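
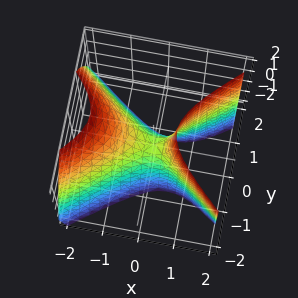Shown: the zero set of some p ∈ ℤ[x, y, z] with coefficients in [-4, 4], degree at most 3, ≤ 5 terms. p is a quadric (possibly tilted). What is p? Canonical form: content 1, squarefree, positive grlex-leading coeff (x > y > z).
2*x^2 + x*z - 3*y^2 - z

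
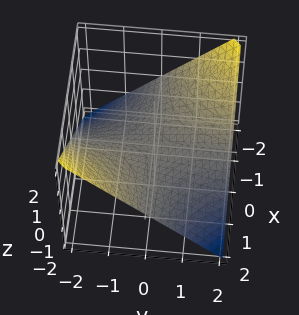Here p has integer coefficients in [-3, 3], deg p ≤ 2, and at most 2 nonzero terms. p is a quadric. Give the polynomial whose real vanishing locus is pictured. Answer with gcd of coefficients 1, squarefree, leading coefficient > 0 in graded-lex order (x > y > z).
First, degree: a hyperbolic paraboloid; a quadric, so deg p = 2.
Then, from the visible intercepts: the visible x-axis segment lies entirely on the surface; it crosses the z-axis at the gridline z = 0; every point of the y-axis in the box is on the surface.
Finally, the integer polynomial consistent with all of this is the stated p.

x*y + 2*z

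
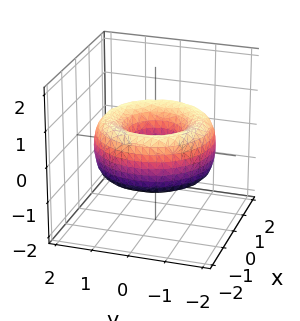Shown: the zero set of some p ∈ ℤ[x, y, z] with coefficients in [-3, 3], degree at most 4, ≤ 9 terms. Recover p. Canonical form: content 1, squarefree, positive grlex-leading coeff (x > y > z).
First, the degree is 4 — no degree-3 surface has this shape.
Next, symmetries: the surface is invariant under rotation about z: p = q(x² + y², z).
Then, checking where it meets the axes: the surface avoids every integer z-axis point in the box; a circular section at z = 0 has radius between 0 and 1.
Finally, solving for integer coefficients yields p as stated.

x^4 + 2*x^2*y^2 + y^4 - 3*x^2 - 3*y^2 + 2*z^2 + 1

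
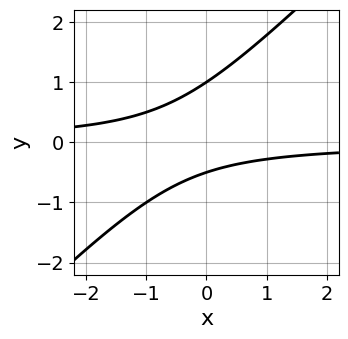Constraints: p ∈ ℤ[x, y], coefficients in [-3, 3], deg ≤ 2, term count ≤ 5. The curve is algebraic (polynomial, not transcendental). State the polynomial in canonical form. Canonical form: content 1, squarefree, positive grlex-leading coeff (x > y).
1. deg p = 2. No degree-1 curve has this shape.
2. Observable constraints: the curve avoids every integer x-axis point in the box; it crosses the y-axis at the gridline y = 1.
3. Together with the visible shape, these determine p as stated.

2*x*y - 2*y^2 + y + 1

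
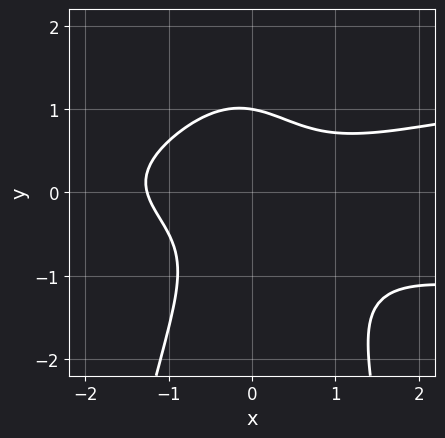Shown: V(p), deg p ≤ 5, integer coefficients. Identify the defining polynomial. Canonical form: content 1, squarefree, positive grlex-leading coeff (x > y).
(a) The degree is 4 — the shape is more complex than any degree-3 curve.
(b) From the visible intercepts: it meets the y-axis at y = 1 (among the integer gridlines).
(c) Matching integer coefficients to the picture gives p.

3*x^2*y^2 - x^3 + 2*y^3 + x*y - 2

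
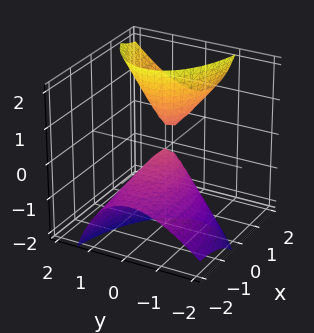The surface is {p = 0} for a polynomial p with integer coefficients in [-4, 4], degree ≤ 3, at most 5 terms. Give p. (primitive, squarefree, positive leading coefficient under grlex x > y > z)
The picture has 2 separate pieces.
The degree is 2 — no degree-1 surface has this shape.
Reading off the gridlines: it meets the y-axis at y = 0 (among the integer gridlines); one x-axis crossing is at x = 0; it crosses the z-axis at the gridline z = 0.
Together with the visible shape, these determine p as stated.

x^2 - 3*x*z + 3*y^2 - 2*y*z + z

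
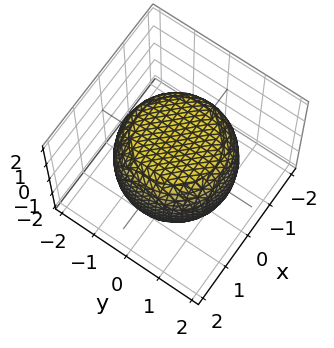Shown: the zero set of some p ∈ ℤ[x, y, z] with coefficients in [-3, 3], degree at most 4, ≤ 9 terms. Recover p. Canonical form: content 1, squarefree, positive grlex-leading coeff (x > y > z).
First, deg p = 4.
Next, symmetry: the z-axis is an axis of rotation, so x and y enter only as x² + y².
Then, from the visible intercepts: a circular section at z = 0 has radius between 1 and 2.
Finally, the integer polynomial consistent with all of this is the stated p.

x^4 + 2*x^2*y^2 + y^4 - x^2 - y^2 + 2*z^2 - 3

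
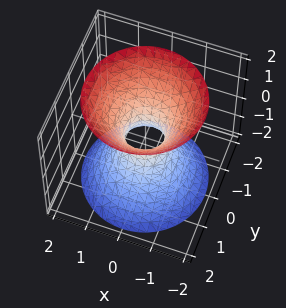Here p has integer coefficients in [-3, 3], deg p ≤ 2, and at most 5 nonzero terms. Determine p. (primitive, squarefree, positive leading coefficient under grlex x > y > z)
3*x^2 + 3*y^2 - 2*z^2 - 1

The degree is 2 — one connected sheet with a waist; a quadric.
Symmetries: the z ↦ −z reflection is a symmetry, so z appears only in even powers; the z-axis is an axis of rotation, so x and y enter only as x² + y².
Reading off the gridlines: no z-intercept at any integer in the box; a circular section at z = 1 has radius exactly 1.
Fitting integer coefficients to these (and the overall shape) gives p.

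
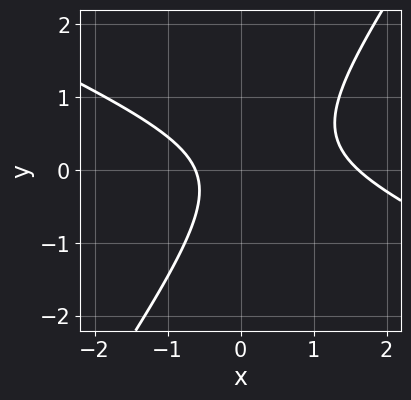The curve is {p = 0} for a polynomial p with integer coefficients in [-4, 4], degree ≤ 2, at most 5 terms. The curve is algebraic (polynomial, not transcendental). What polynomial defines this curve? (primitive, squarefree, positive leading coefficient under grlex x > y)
2*x^2 + 3*x*y - 3*y^2 - 2*x - 2

First, deg p = 2. The shape is more complex than any degree-1 curve.
Then, against the integer gridlines: no y-intercept at any integer in the box.
Finally, these observations pin down the coefficients.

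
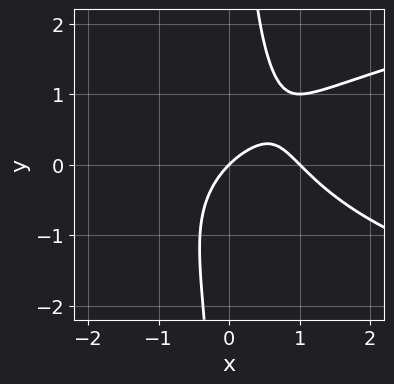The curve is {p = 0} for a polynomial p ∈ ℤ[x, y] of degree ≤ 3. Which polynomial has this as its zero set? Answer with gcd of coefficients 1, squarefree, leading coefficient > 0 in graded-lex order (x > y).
(a) The degree is 3 — a generic line meets the curve in up to 3 points.
(b) From the visible intercepts: among the integer gridlines, it crosses the x-axis at x ∈ {0, 1}; it meets the y-axis at y = 0 (among the integer gridlines).
(c) Assembling these constraints gives the stated polynomial.

x*y^2 - x^2 + x - y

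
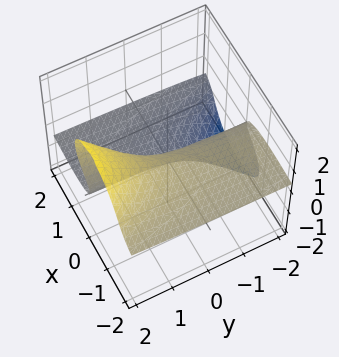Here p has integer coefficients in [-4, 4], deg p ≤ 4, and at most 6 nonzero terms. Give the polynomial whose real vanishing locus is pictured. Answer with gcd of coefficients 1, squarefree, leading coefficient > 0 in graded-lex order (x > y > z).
First, deg p = 3. A generic line meets the surface in up to 3 points.
Then, against the integer gridlines: it meets the x-axis at x = 0 (among the integer gridlines); every point of the y-axis in the box is on the surface; one z-axis crossing is at z = 0.
Finally, the integer polynomial consistent with all of this is the stated p.

x^2*z - y*z^2 + z^3 + x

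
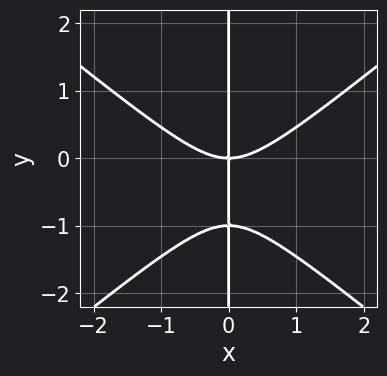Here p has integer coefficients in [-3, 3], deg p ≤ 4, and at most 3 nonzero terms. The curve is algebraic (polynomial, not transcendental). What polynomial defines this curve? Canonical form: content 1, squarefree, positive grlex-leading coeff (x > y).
2*x^3 - 3*x*y^2 - 3*x*y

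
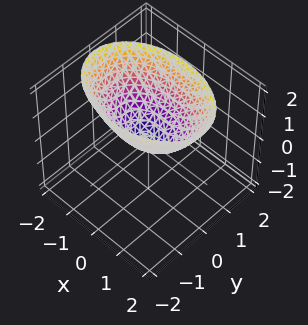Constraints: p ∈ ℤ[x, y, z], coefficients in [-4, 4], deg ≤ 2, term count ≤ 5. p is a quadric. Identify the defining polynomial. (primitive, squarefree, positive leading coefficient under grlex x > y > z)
First, the degree is 2 — a paraboloid; a quadric.
Next, symmetries: mirror symmetry x ↦ −x ⇒ only even powers of x; mirror symmetry y ↦ −y ⇒ only even powers of y.
Next, reading off the gridlines: it meets the x-axis at x = 0 (among the integer gridlines); one y-axis crossing is at y = 0.
Finally, putting this together gives p.

x^2 + 2*y^2 - 2*z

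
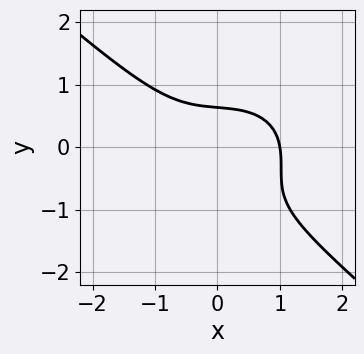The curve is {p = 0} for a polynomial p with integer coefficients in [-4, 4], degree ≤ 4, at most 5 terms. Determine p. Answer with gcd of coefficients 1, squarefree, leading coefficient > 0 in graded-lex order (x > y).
(a) deg p = 3. A generic line meets the curve in up to 3 points.
(b) Against the integer gridlines: it meets the x-axis at x = 1 (among the integer gridlines).
(c) Assembling these constraints gives the stated polynomial.

2*x^3 + 3*y^3 + x*y + 3*y^2 - 2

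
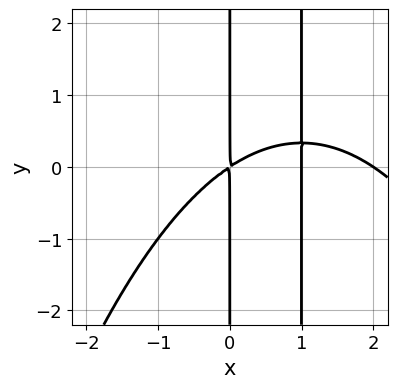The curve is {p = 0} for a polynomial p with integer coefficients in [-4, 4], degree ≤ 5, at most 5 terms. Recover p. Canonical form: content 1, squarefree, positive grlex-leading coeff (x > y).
x^4 - 3*x^3 + 3*x^2*y + 2*x^2 - 3*x*y

Degree: no degree-3 curve has this shape, so deg p = 4.
From the visible intercepts: every point of the y-axis in the box is on the curve; the x-axis gridline crossings are at x ∈ {1, 2}.
Fitting integer coefficients to these (and the overall shape) gives p.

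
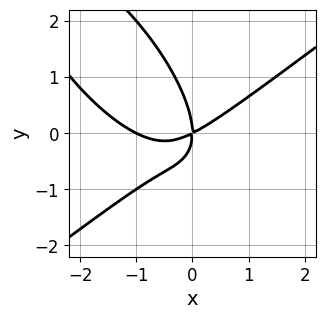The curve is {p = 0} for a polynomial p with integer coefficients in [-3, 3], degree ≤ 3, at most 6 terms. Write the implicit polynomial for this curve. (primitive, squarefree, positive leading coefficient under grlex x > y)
x^3 - x*y^2 - y^3 + x^2 - 2*x*y

(a) Degree: no degree-2 curve has this shape, so deg p = 3.
(b) Observable constraints: it meets the y-axis at y = 0 (among the integer gridlines); the x-axis gridline crossings are at x ∈ {-1, 0}.
(c) Together with the visible shape, these determine p as stated.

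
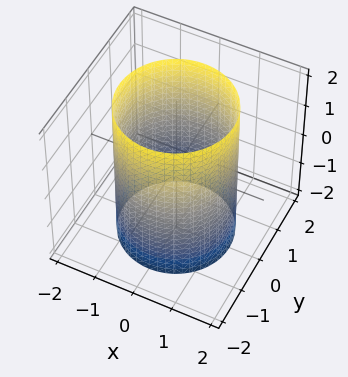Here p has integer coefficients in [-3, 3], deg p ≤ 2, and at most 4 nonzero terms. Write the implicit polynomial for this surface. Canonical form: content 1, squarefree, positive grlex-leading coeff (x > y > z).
(a) deg p = 2. Constant cross-section along one axis; a quadric.
(b) Symmetries: rotational symmetry about the z-axis ⇒ p depends on x, y only through x² + y²; mirror symmetry z ↦ −z ⇒ only even powers of z.
(c) Observable constraints: a circular section at z = 0 has radius between 1 and 2; no z-intercept at any integer in the box.
(d) Putting this together gives p.

x^2 + y^2 - 2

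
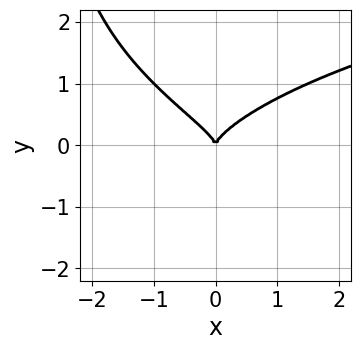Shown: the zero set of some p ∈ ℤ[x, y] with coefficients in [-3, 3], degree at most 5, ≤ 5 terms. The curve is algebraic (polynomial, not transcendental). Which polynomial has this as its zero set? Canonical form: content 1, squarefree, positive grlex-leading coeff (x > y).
x*y^3 - x^2*y + 3*y^3 - x^2

1. deg p = 4. No degree-3 curve has this shape.
2. Checking where it meets the axes: it crosses the y-axis at the gridline y = 0; it meets the x-axis at x = 0 (among the integer gridlines).
3. The integer polynomial consistent with all of this is the stated p.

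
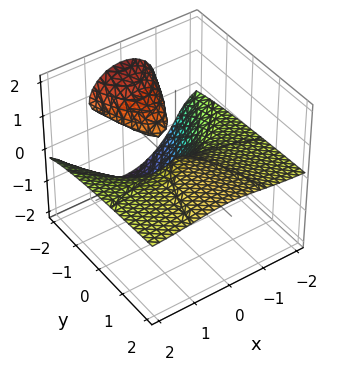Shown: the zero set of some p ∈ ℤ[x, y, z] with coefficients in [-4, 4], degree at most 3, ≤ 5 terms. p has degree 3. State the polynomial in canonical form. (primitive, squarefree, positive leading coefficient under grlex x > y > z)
1. I count 2 distinct pieces. They look like related sheets of one shape, so recover p as a whole.
2. Degree: no degree-2 surface has this shape, so deg p = 3.
3. From the visible intercepts: the visible x-axis segment lies entirely on the surface; one y-axis crossing is at y = 0; it meets the z-axis at z = 0 (among the integer gridlines).
4. Assembling these constraints gives the stated polynomial.

3*x^2*z + 2*z^3 + 3*y*z - y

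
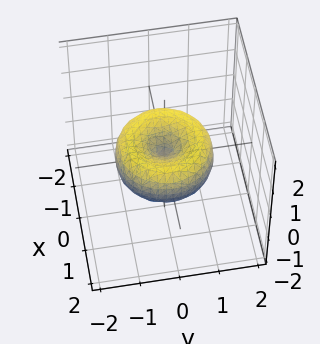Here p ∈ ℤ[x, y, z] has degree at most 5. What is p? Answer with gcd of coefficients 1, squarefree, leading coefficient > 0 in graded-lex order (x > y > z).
1. Degree: no degree-3 surface has this shape, so deg p = 4.
2. Symmetries: rotational symmetry about the z-axis ⇒ p depends on x, y only through x² + y².
3. Observable constraints: it meets the x-axis at x = 0 (among the integer gridlines); it crosses the z-axis at the gridline z = 0; a circular section at z = 0 has radius between 1 and 2; it crosses the y-axis at the gridline y = 0.
4. The integer polynomial consistent with all of this is the stated p.

2*x^4 + 4*x^2*y^2 + 2*y^4 - 3*x^2 - 3*y^2 + 3*z^2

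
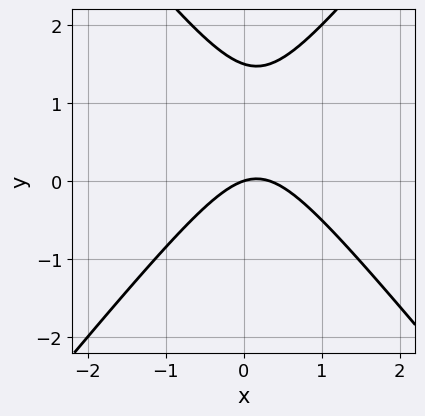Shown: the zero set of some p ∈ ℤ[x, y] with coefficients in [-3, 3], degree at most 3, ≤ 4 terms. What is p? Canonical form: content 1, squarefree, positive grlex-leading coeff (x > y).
1. Degree: no degree-1 curve has this shape, so deg p = 2.
2. Reading off the gridlines: it meets the x-axis at x = 0 (among the integer gridlines); it crosses the y-axis at the gridline y = 0.
3. These observations pin down the coefficients.

3*x^2 - 2*y^2 - x + 3*y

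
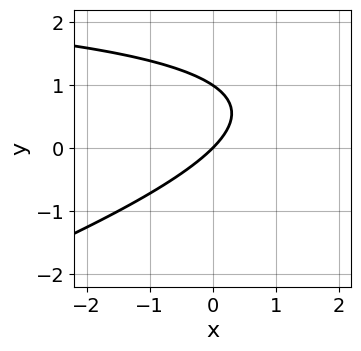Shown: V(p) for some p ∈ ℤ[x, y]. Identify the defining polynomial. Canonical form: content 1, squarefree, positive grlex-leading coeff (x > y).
x*y - 3*y^2 - 3*x + 3*y

deg p = 2.
From the axis intercepts and sections: the y-axis gridline crossings are at y ∈ {0, 1}; it meets the x-axis at x = 0 (among the integer gridlines).
The integer polynomial consistent with all of this is the stated p.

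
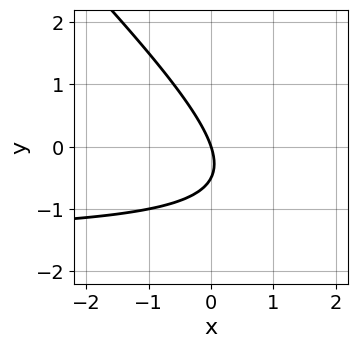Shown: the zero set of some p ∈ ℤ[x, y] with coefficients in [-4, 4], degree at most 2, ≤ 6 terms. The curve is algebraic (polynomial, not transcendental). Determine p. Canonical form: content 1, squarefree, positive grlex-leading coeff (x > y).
2*x*y + 2*y^2 + 3*x + y

(a) deg p = 2. No degree-1 curve has this shape.
(b) Reading off the gridlines: it meets the x-axis at x = 0 (among the integer gridlines); it meets the y-axis at y = 0 (among the integer gridlines).
(c) Putting this together gives p.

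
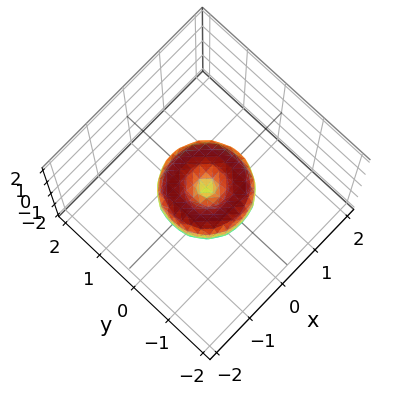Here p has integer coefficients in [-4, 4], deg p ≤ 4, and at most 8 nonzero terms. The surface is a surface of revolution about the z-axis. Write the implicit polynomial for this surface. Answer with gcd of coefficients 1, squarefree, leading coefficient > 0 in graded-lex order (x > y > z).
x^4 + 2*x^2*y^2 + y^4 - x^2 - y^2 + z^2

1. The degree is 4 — the shape is more complex than any degree-3 surface.
2. Symmetries: rotational symmetry about the z-axis ⇒ p depends on x, y only through x² + y².
3. From the visible intercepts: a circular section at z = 0 has radius exactly 1; one z-axis crossing is at z = 0; the x-axis gridline crossings are at x ∈ {-1, 0, 1}.
4. Matching integer coefficients to the picture gives p. Check: (0, 1, 0) on the y-axis lies on the surface, and p(0, 1, 0) = 0. ✓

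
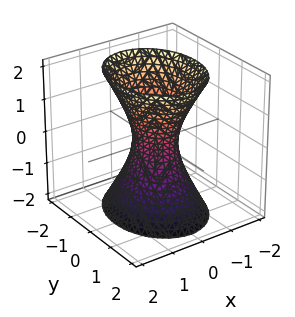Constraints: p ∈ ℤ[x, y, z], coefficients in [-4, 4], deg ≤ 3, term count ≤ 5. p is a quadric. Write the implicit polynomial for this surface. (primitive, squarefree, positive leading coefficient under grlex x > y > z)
3*x^2 + 2*y^2 - z^2 - 1

First, deg p = 2.
Then, symmetries: the x ↦ −x reflection is a symmetry, so x appears only in even powers; the z ↦ −z reflection is a symmetry, so z appears only in even powers; it's symmetric under y → −y, forcing even powers of y.
Next, from the axis intercepts and sections: it misses every integer gridline on the z-axis.
Finally, assembling these constraints gives the stated polynomial.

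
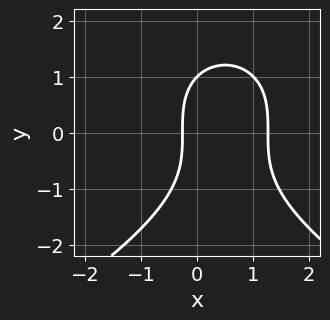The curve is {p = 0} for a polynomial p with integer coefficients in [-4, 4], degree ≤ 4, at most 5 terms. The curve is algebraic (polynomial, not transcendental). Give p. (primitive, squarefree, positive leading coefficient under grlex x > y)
First, degree: no degree-2 curve has this shape, so deg p = 3.
Next, observable constraints: it crosses the y-axis at the gridline y = 1.
Finally, solving for integer coefficients yields p as stated.

y^3 + 3*x^2 - 3*x - 1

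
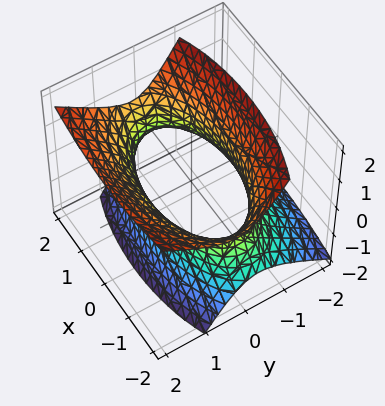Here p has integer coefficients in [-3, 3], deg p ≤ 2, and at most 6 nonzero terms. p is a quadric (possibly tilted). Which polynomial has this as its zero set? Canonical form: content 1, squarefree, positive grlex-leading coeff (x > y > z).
x^2 + 3*y^2 - 2*y*z - 2*z^2 - 3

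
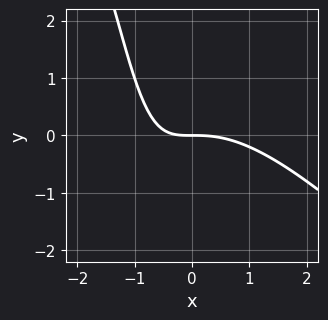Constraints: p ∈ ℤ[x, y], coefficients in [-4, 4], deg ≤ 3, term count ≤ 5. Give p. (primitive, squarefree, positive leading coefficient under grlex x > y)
x^3 + x^2*y + 2*x*y + 2*y

First, the degree is 3 — the shape is more complex than any degree-2 curve.
Next, against the integer gridlines: it meets the x-axis at x = 0 (among the integer gridlines); one y-axis crossing is at y = 0.
Finally, the integer polynomial consistent with all of this is the stated p.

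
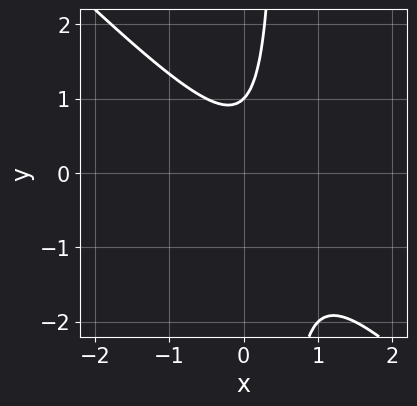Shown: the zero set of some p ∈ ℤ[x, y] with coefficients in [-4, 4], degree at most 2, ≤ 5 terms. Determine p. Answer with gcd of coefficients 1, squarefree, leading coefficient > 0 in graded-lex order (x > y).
First, degree: a generic line meets the curve in up to 2 points, so deg p = 2.
Then, checking where it meets the axes: it misses every integer gridline on the x-axis; one y-axis crossing is at y = 1.
Finally, matching integer coefficients to the picture gives p.

2*x^2 + 2*x*y - x - y + 1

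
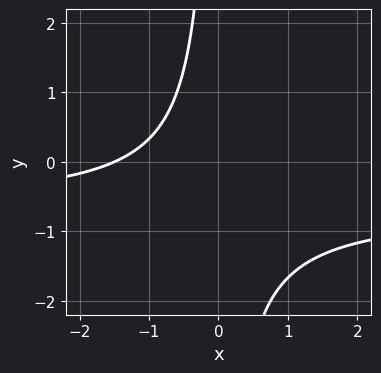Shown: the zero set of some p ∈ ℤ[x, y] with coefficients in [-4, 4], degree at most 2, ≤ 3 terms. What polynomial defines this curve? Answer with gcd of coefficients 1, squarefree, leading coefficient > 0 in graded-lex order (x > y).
3*x*y + 2*x + 3

First, deg p = 2. No degree-1 curve has this shape.
Then, from the axis intercepts and sections: it misses every integer gridline on the y-axis.
Finally, matching integer coefficients to the picture gives p.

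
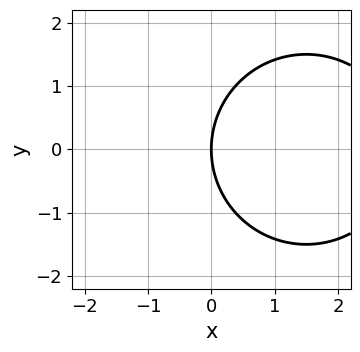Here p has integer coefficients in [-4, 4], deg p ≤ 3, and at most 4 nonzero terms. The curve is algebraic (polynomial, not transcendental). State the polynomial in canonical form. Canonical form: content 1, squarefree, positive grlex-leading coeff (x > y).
1. deg p = 2. No degree-1 curve has this shape.
2. Symmetries: the y ↦ −y reflection is a symmetry, so y appears only in even powers.
3. Observable constraints: one y-axis crossing is at y = 0; one x-axis crossing is at x = 0.
4. These observations pin down the coefficients.

x^2 + y^2 - 3*x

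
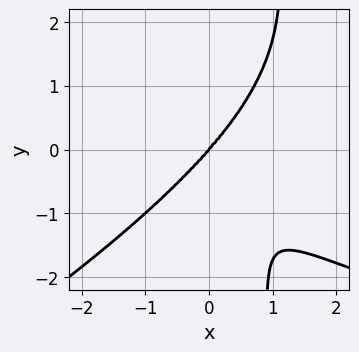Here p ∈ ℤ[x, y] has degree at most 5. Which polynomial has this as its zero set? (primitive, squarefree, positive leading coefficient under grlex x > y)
Degree: the shape is more complex than any degree-3 curve, so deg p = 4.
Against the integer gridlines: it crosses the y-axis at the gridline y = 0; it crosses the x-axis at the gridline x = 0.
Solving for integer coefficients yields p as stated.

x^2*y^2 - 2*x*y^3 - 3*x^3 + 2*y^3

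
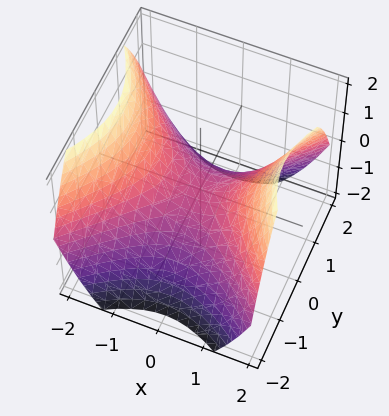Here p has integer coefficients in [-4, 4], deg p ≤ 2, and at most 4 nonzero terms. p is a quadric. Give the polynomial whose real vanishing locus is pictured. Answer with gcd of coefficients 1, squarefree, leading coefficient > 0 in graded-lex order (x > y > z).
2*x^2 - 2*y^2 - 3*z

(a) The degree is 2 — a saddle surface; a quadric.
(b) Symmetries: it's symmetric under x → −x, forcing even powers of x; the y ↦ −y reflection is a symmetry, so y appears only in even powers.
(c) Against the integer gridlines: it meets the x-axis at x = 0 (among the integer gridlines); one z-axis crossing is at z = 0.
(d) Fitting integer coefficients to these (and the overall shape) gives p.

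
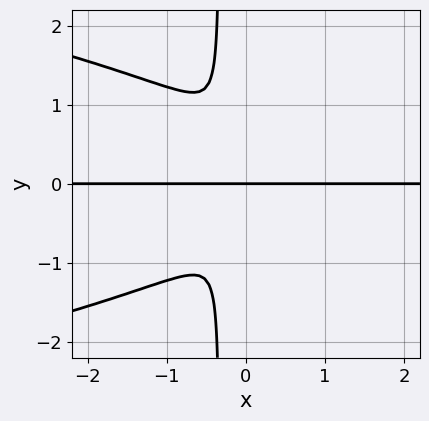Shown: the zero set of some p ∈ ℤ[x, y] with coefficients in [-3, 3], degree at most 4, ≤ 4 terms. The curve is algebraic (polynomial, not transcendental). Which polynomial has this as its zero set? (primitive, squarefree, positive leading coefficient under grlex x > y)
(a) Degree: a generic line meets the curve in up to 4 points, so deg p = 4.
(b) Against the integer gridlines: one y-axis crossing is at y = 0; the visible x-axis segment lies entirely on the curve.
(c) These observations pin down the coefficients.

3*x*y^3 + 3*x^2*y + y^3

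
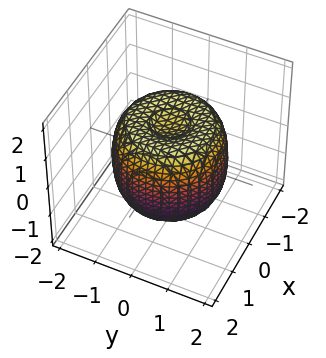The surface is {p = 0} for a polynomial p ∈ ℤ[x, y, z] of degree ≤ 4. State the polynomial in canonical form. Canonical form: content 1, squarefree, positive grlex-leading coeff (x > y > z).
2*x^4 + 4*x^2*y^2 + 2*y^4 - 3*x^2 - 3*y^2 + 2*z^2 - 2

deg p = 4. The shape is more complex than any degree-3 surface.
Symmetries: every cross-section ⟂ z is a circle, so x, y appear only via x² + y².
From the axis intercepts and sections: a circular section at z = 1 has radius between 1 and 2; among the integer gridlines, it crosses the z-axis at z ∈ {-1, 1}.
Fitting integer coefficients to these (and the overall shape) gives p.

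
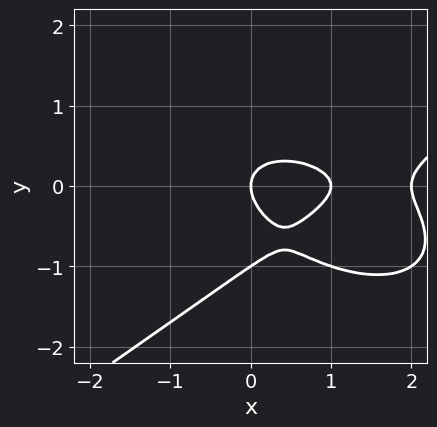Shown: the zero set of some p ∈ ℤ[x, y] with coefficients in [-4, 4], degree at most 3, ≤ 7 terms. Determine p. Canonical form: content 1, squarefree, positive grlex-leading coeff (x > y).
x^3 - 3*y^3 - 3*x^2 - 3*y^2 + 2*x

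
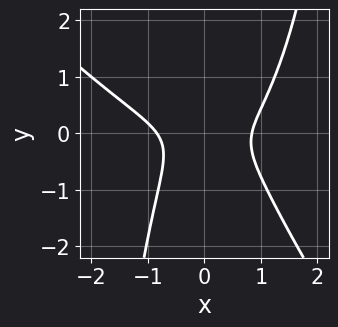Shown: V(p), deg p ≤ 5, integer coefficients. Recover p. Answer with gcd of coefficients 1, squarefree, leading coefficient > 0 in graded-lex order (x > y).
(a) The degree is 4 — the shape is more complex than any degree-3 curve.
(b) From the axis intercepts and sections: it misses every integer gridline on the y-axis.
(c) The integer polynomial consistent with all of this is the stated p.

2*x^4 + 2*x^3*y - 3*x^2*y - 3*y^2 - 1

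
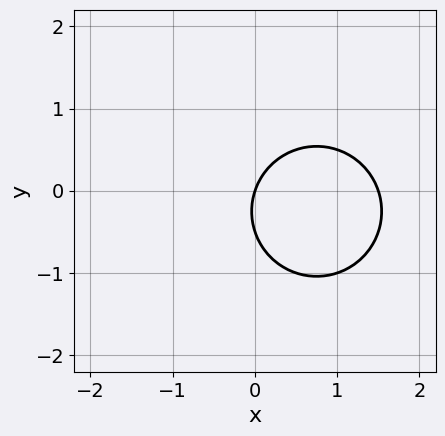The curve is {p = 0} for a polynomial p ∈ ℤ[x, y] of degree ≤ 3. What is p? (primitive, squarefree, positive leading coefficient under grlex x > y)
2*x^2 + 2*y^2 - 3*x + y

1. Degree: no degree-1 curve has this shape, so deg p = 2.
2. From the axis intercepts and sections: it meets the x-axis at x = 0 (among the integer gridlines); it crosses the y-axis at the gridline y = 0.
3. Fitting integer coefficients to these (and the overall shape) gives p.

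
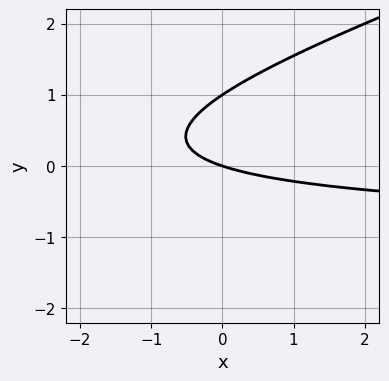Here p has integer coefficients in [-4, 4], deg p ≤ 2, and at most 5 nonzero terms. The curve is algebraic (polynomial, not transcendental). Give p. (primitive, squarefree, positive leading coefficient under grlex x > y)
deg p = 2. No degree-1 curve has this shape.
From the axis intercepts and sections: one x-axis crossing is at x = 0; among the integer gridlines, it crosses the y-axis at y ∈ {0, 1}.
Assembling these constraints gives the stated polynomial.

x*y - 3*y^2 + x + 3*y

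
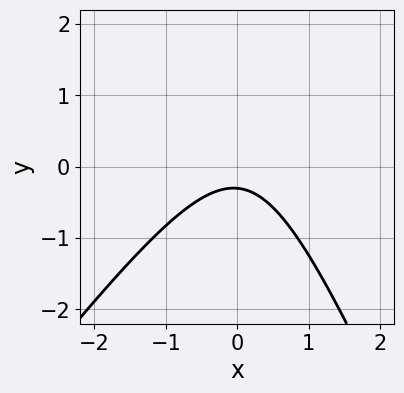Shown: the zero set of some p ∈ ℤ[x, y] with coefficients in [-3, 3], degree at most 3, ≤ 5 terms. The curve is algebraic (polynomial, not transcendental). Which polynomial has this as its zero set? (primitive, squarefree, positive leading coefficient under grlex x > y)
3*x^2 - x*y - y^2 + 3*y + 1

The degree is 2 — no degree-1 curve has this shape.
Against the integer gridlines: the curve avoids every integer x-axis point in the box.
The integer polynomial consistent with all of this is the stated p.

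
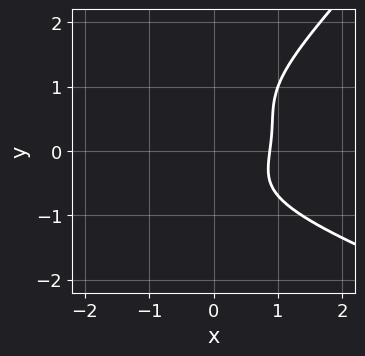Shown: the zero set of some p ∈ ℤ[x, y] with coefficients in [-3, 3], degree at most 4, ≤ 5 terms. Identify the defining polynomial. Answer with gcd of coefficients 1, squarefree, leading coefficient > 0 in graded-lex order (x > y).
3*x*y^3 - 3*y^4 + 3*x^3 - x*y - 2

The degree is 4 — the shape is more complex than any degree-3 curve.
Observable constraints: it misses every integer gridline on the y-axis.
The integer polynomial consistent with all of this is the stated p.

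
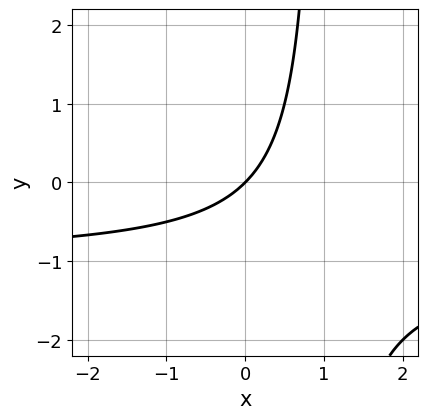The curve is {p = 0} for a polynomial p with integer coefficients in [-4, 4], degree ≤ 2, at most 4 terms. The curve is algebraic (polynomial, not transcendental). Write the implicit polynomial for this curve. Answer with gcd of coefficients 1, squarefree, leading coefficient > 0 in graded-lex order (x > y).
x*y + x - y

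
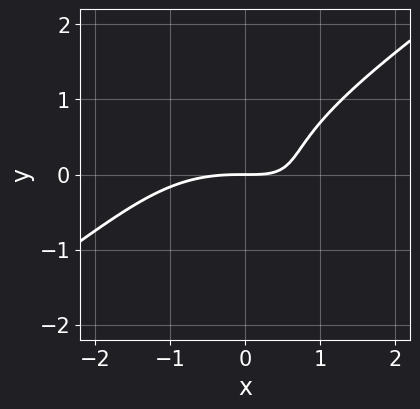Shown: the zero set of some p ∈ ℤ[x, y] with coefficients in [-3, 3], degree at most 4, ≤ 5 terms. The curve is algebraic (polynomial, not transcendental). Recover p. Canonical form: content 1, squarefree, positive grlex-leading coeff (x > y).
x^3 - 3*y^3 + 3*x*y - 3*y

First, degree: a generic line meets the curve in up to 3 points, so deg p = 3.
Then, against the integer gridlines: it crosses the x-axis at the gridline x = 0; it meets the y-axis at y = 0 (among the integer gridlines).
Finally, together with the visible shape, these determine p as stated.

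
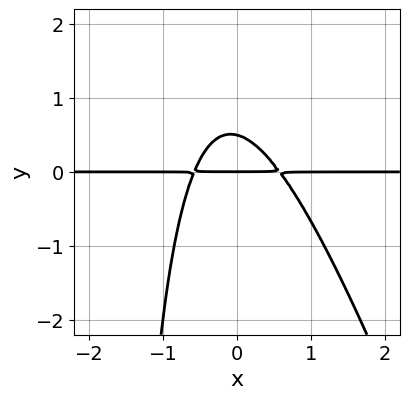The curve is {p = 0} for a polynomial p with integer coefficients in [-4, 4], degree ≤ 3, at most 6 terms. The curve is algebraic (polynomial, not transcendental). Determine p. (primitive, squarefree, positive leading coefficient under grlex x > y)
3*x^2*y + x*y^2 + 2*y^2 - y

(a) deg p = 3.
(b) Reading off the gridlines: one y-axis crossing is at y = 0; every point of the x-axis in the box is on the curve.
(c) Matching integer coefficients to the picture gives p.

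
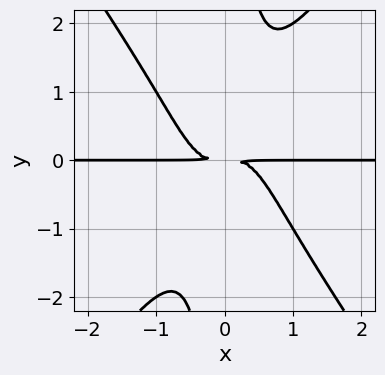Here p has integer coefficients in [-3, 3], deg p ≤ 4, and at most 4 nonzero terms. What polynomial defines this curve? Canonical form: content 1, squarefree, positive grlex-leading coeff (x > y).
First, the degree is 4 — a generic line meets the curve in up to 4 points.
Next, observable constraints: every point of the x-axis in the box is on the curve.
Finally, assembling these constraints gives the stated polynomial.

2*x^3*y - x*y^3 + y^2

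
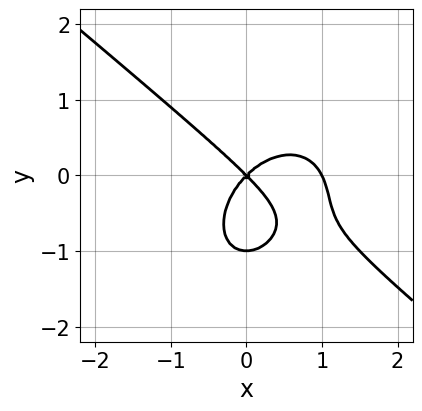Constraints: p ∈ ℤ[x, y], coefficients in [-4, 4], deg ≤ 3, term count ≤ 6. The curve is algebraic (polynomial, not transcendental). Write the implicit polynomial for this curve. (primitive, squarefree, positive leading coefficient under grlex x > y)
First, the degree is 3 — no degree-2 curve has this shape.
Then, from the visible intercepts: the y-axis gridline crossings are at y ∈ {-1, 0}; among the integer gridlines, it crosses the x-axis at x ∈ {0, 1}.
Finally, putting this together gives p.

2*x^3 + x^2*y + 2*y^3 - 2*x^2 + 2*y^2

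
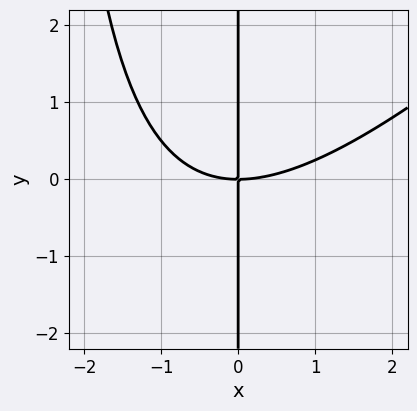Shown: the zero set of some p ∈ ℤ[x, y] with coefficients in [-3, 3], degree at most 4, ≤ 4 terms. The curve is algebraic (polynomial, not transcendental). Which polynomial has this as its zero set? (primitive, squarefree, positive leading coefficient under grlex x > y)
x^3 - x^2*y - 3*x*y

1. Degree: no degree-2 curve has this shape, so deg p = 3.
2. Checking where it meets the axes: it crosses the x-axis at the gridline x = 0; the visible y-axis segment lies entirely on the curve.
3. Solving for integer coefficients yields p as stated.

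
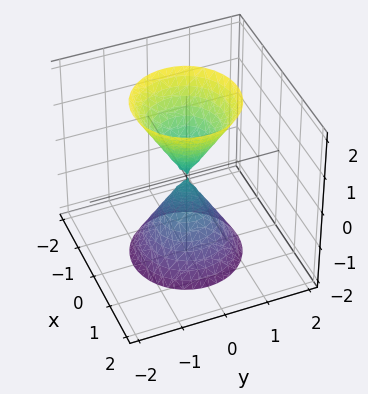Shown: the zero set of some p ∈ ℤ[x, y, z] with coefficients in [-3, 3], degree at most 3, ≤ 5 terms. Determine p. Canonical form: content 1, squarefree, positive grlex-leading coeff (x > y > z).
3*x^2 + 3*y^2 - z^2

I count 2 distinct pieces. Treating them together as one polynomial.
deg p = 2. Two nappes meeting at a single point; a quadric.
Symmetry: every cross-section ⟂ z is a circle, so x, y appear only via x² + y²; mirror symmetry z ↦ −z ⇒ only even powers of z.
Reading off the gridlines: it meets the z-axis at z = 0 (among the integer gridlines); it crosses the y-axis at the gridline y = 0.
The integer polynomial consistent with all of this is the stated p.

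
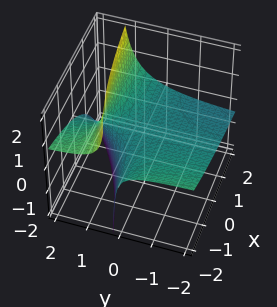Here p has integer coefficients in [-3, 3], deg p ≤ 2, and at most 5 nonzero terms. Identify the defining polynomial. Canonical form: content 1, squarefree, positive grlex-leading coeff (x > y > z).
x*y - x*z + 3*y*z - 3*z

The degree is 2 — no degree-1 surface has this shape.
Reading off the gridlines: it crosses the z-axis at the gridline z = 0; every point of the x-axis in the box is on the surface.
Together with the visible shape, these determine p as stated.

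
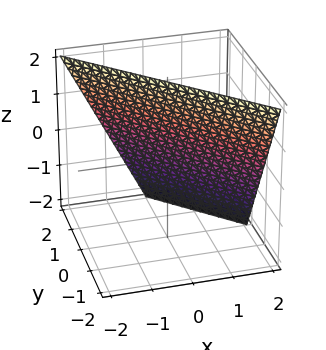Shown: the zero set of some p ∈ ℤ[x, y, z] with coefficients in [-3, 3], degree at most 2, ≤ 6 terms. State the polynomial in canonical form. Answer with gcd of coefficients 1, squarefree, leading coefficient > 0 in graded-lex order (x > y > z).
2*x + 2*y + z - 2

deg p = 1.
Observable constraints: it crosses the y-axis at the gridline y = 1; it meets the x-axis at x = 1 (among the integer gridlines); one z-axis crossing is at z = 2.
The integer polynomial consistent with all of this is the stated p.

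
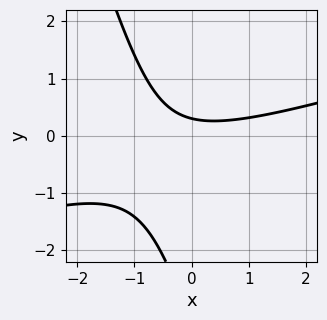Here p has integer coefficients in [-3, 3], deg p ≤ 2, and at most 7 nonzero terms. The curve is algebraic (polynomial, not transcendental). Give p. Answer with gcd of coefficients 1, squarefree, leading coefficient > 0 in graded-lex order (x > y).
1. The degree is 2 — a generic line meets the curve in up to 2 points.
2. Reading off the gridlines: it misses every integer gridline on the x-axis.
3. Fitting integer coefficients to these (and the overall shape) gives p.

x^2 - 3*x*y - y^2 - 3*y + 1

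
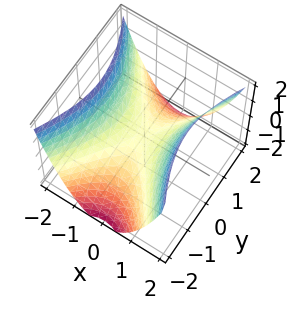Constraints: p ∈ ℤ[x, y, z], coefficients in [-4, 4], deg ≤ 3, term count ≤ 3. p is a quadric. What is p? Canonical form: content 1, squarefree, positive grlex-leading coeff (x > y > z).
2*x^2 - y^2 - 2*z

1. The degree is 2 — a saddle surface; a quadric.
2. Symmetries: it's symmetric under x → −x, forcing even powers of x; mirror symmetry y ↦ −y ⇒ only even powers of y.
3. From the visible intercepts: one y-axis crossing is at y = 0; it crosses the x-axis at the gridline x = 0; it crosses the z-axis at the gridline z = 0.
4. Solving for integer coefficients yields p as stated.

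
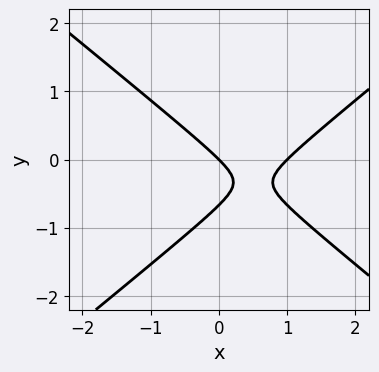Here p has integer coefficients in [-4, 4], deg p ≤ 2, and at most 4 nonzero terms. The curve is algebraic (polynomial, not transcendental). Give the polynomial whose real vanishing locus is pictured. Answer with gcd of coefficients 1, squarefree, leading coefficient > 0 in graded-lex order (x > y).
2*x^2 - 3*y^2 - 2*x - 2*y

1. The degree is 2 — the shape is more complex than any degree-1 curve.
2. Observable constraints: it meets the y-axis at y = 0 (among the integer gridlines); the x-axis gridline crossings are at x ∈ {0, 1}.
3. Together with the visible shape, these determine p as stated.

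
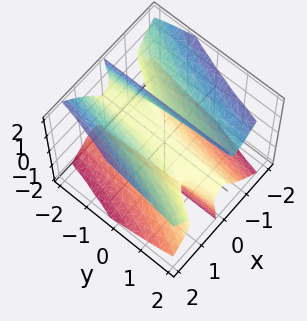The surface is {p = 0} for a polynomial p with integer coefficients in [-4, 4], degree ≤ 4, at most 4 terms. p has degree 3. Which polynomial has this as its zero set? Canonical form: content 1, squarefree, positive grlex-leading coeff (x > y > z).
(a) The degree is 3 — no degree-2 surface has this shape.
(b) Checking where it meets the axes: it meets the z-axis at z = 0 (among the integer gridlines); every point of the y-axis in the box is on the surface.
(c) Fitting integer coefficients to these (and the overall shape) gives p.

3*x^3 - 2*x^2*y - 3*x*z^2 - z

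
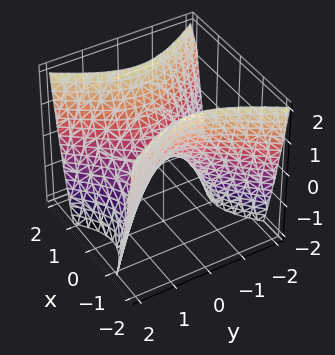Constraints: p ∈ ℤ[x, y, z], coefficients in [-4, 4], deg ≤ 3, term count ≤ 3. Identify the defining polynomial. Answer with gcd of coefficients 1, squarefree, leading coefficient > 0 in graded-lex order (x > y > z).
First, deg p = 2. A hyperbolic paraboloid; a quadric.
Next, symmetries: mirror symmetry y ↦ −y ⇒ only even powers of y; mirror symmetry x ↦ −x ⇒ only even powers of x.
Next, checking where it meets the axes: it crosses the x-axis at the gridline x = 0; it crosses the z-axis at the gridline z = 0; one y-axis crossing is at y = 0.
Finally, solving for integer coefficients yields p as stated.

3*x^2 - 2*y^2 - 2*z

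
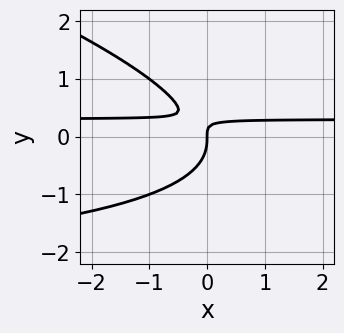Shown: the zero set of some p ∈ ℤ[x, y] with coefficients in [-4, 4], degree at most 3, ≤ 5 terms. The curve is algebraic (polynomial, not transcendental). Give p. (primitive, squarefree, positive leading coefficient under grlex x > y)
x*y^2 + 3*y^3 + 3*x*y - x

1. Degree: no degree-2 curve has this shape, so deg p = 3.
2. From the axis intercepts and sections: it crosses the x-axis at the gridline x = 0; it meets the y-axis at y = 0 (among the integer gridlines).
3. Solving for integer coefficients yields p as stated.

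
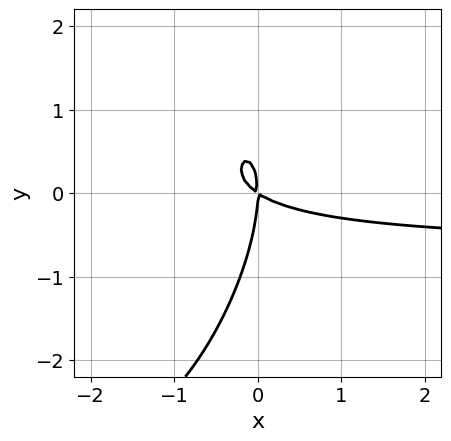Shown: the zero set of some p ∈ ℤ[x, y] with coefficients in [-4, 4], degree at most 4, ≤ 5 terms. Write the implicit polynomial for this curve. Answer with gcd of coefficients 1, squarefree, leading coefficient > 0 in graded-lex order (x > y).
The degree is 3 — a generic line meets the curve in up to 3 points.
Against the integer gridlines: it meets the x-axis at x = 0 (among the integer gridlines); it crosses the y-axis at the gridline y = 0.
Assembling these constraints gives the stated polynomial.

3*x^2*y - 2*x*y^2 + y^3 + 2*x^2 + 3*x*y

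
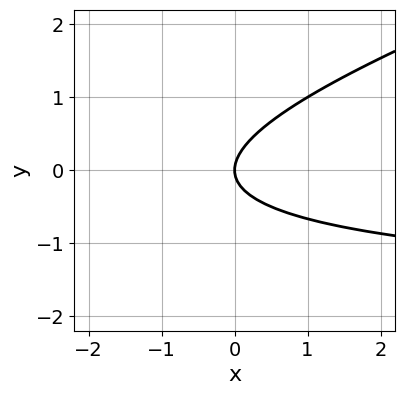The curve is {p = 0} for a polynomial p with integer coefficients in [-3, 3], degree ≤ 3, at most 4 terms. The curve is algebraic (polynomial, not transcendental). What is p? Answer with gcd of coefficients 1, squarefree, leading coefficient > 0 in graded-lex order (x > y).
x*y - 3*y^2 + 2*x

(a) Degree: a generic line meets the curve in up to 2 points, so deg p = 2.
(b) From the visible intercepts: it crosses the x-axis at the gridline x = 0; it meets the y-axis at y = 0 (among the integer gridlines).
(c) Fitting integer coefficients to these (and the overall shape) gives p.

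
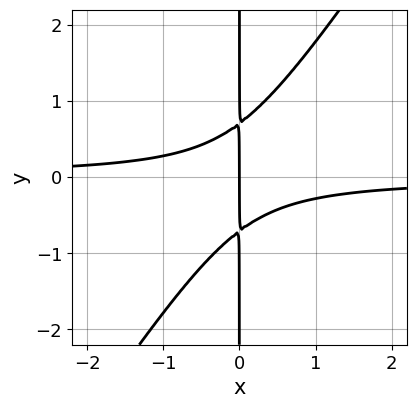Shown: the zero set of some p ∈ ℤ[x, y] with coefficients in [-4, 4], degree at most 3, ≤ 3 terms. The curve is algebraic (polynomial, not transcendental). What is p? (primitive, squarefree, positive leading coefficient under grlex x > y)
3*x^2*y - 2*x*y^2 + x

deg p = 3. A generic line meets the curve in up to 3 points.
Reading off the gridlines: every point of the y-axis in the box is on the curve; it crosses the x-axis at the gridline x = 0.
Assembling these constraints gives the stated polynomial.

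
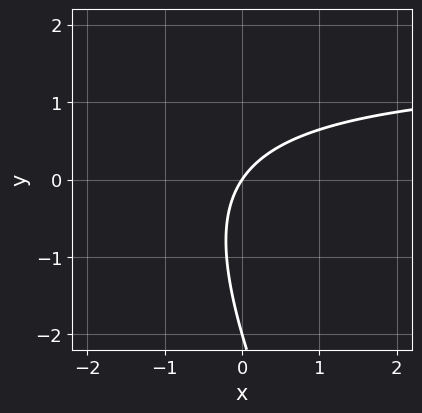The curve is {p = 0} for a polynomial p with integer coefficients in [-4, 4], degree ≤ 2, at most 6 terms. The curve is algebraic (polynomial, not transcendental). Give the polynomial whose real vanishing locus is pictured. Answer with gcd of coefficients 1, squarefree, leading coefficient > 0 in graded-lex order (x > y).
The degree is 2 — a generic line meets the curve in up to 2 points.
From the axis intercepts and sections: one x-axis crossing is at x = 0; among the integer gridlines, it crosses the y-axis at y ∈ {-2, 0}.
Matching integer coefficients to the picture gives p.

2*x*y + y^2 - 3*x + 2*y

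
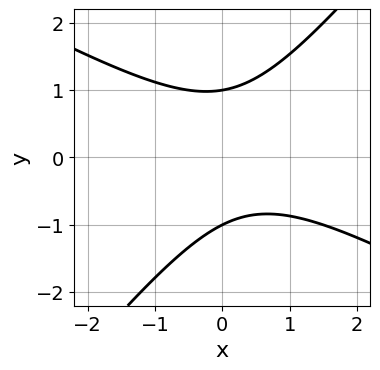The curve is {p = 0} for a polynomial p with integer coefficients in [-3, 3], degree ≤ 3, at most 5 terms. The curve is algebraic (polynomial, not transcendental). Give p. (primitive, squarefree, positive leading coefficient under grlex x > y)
2*x^2 + 2*x*y - 3*y^2 - x + 3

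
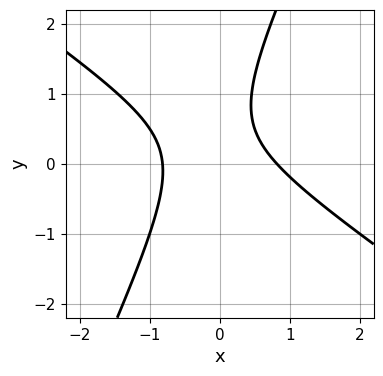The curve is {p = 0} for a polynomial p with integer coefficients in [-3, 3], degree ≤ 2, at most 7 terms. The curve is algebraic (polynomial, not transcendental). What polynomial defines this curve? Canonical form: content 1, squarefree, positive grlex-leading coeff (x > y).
First, degree: no degree-1 curve has this shape, so deg p = 2.
Next, observable constraints: it misses every integer gridline on the y-axis.
Finally, solving for integer coefficients yields p as stated.

3*x^2 + 3*x*y - 2*y^2 + 2*y - 2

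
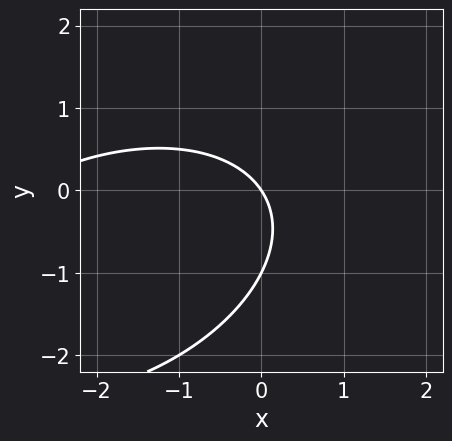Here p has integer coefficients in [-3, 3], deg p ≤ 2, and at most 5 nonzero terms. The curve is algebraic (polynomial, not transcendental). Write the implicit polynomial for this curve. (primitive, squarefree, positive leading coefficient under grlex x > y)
x^2 - x*y + 2*y^2 + 3*x + 2*y

(a) The degree is 2 — no degree-1 curve has this shape.
(b) Observable constraints: it meets the x-axis at x = 0 (among the integer gridlines); the y-axis gridline crossings are at y ∈ {-1, 0}.
(c) Matching integer coefficients to the picture gives p.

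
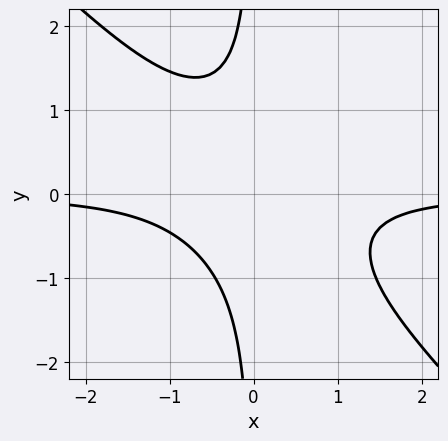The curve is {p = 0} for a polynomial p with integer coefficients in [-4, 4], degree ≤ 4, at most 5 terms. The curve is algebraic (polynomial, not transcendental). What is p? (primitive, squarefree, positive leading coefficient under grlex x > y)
3*x^2*y + 3*x*y^2 + 2

1. deg p = 3. The shape is more complex than any degree-2 curve.
2. From the visible intercepts: no x-intercept at any integer in the box; no y-intercept at any integer in the box.
3. Putting this together gives p.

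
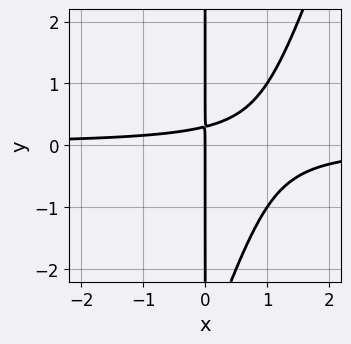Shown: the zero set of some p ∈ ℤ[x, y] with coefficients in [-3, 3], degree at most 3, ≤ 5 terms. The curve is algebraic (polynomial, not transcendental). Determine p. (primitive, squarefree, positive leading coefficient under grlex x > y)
3*x^2*y - x*y^2 - 3*x*y + x

(a) deg p = 3. No degree-2 curve has this shape.
(b) Against the integer gridlines: every point of the y-axis in the box is on the curve; it crosses the x-axis at the gridline x = 0.
(c) The integer polynomial consistent with all of this is the stated p.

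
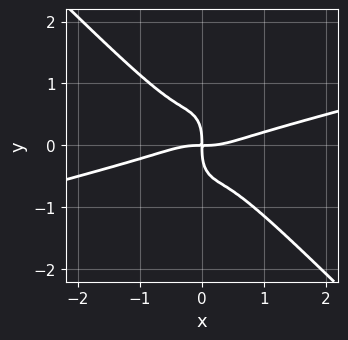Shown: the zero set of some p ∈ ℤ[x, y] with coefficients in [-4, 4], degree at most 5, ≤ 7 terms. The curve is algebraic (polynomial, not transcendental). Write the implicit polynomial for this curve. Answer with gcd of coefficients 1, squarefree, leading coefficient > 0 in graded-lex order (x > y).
x^4 - 3*x^3*y - 3*x^2*y^2 - y^4 - x*y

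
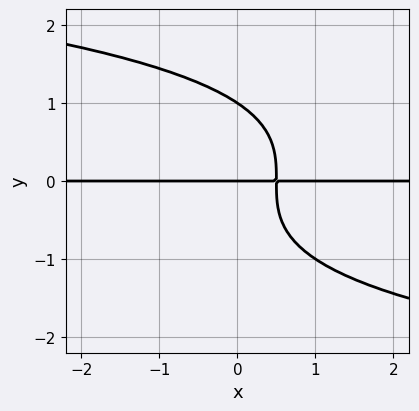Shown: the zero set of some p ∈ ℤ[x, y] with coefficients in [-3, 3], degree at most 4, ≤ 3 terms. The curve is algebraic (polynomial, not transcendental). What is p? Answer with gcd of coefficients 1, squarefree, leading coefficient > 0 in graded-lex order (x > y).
The degree is 4 — the shape is more complex than any degree-3 curve.
From the axis intercepts and sections: the y-axis gridline crossings are at y ∈ {0, 1}; the visible x-axis segment lies entirely on the curve.
Solving for integer coefficients yields p as stated.

y^4 + 2*x*y - y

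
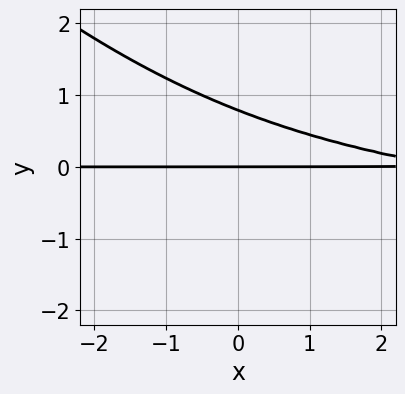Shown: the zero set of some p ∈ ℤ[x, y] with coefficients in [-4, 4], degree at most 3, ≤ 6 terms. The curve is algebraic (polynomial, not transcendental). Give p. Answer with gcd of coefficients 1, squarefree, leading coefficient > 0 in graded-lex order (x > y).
x*y^2 + y^3 + x*y + 3*y^2 - 3*y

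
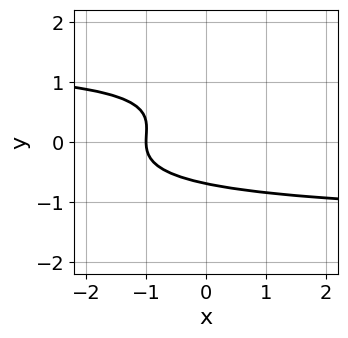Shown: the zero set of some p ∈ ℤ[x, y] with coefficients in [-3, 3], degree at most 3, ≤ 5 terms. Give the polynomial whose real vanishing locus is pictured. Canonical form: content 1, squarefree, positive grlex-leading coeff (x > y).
1. deg p = 3. The shape is more complex than any degree-2 curve.
2. From the axis intercepts and sections: it meets the x-axis at x = -1 (among the integer gridlines).
3. Solving for integer coefficients yields p as stated.

x*y^2 - 3*y^3 + 2*y^2 - 2*x - 2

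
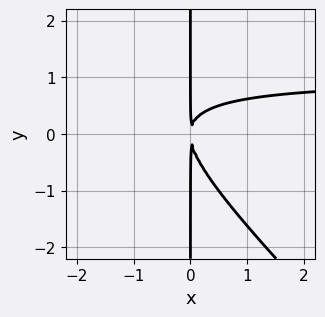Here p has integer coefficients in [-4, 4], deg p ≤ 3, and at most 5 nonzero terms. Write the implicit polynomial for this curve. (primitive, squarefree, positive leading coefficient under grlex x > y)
First, the degree is 3 — a generic line meets the curve in up to 3 points.
Next, checking where it meets the axes: the visible y-axis segment lies entirely on the curve.
Finally, together with the visible shape, these determine p as stated.

x^2*y + x*y^2 - x^2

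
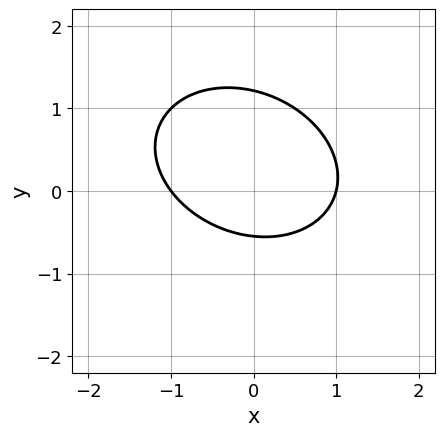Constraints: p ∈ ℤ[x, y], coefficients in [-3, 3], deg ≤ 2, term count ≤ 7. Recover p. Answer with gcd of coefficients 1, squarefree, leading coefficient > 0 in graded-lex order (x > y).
2*x^2 + x*y + 3*y^2 - 2*y - 2

The degree is 2 — a generic line meets the curve in up to 2 points.
Observable constraints: among the integer gridlines, it crosses the x-axis at x ∈ {-1, 1}.
Assembling these constraints gives the stated polynomial.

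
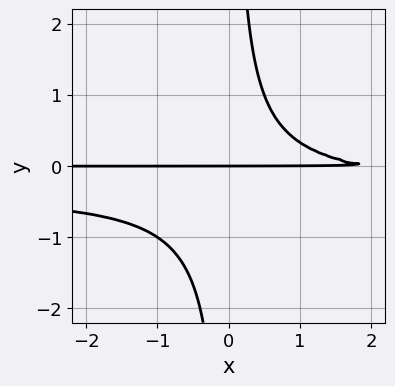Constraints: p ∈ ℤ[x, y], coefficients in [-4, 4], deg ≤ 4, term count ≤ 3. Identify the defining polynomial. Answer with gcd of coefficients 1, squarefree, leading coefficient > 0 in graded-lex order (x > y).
3*x*y^2 + x*y - 2*y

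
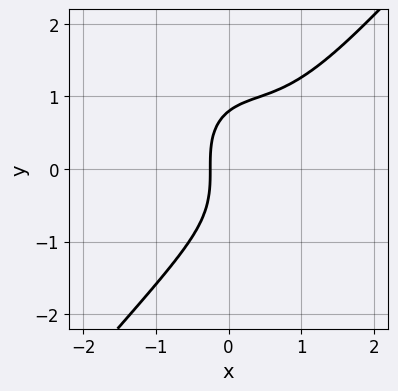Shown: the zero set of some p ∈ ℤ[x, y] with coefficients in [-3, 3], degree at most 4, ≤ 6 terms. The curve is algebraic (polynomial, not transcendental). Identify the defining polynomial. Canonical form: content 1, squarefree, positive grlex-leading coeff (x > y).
(a) The degree is 3 — no degree-2 curve has this shape.
(b) Matching integer coefficients to the picture gives p.

3*x^3 - 2*y^3 - 3*x^2 + 3*x + 1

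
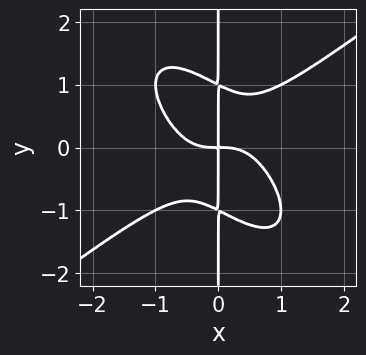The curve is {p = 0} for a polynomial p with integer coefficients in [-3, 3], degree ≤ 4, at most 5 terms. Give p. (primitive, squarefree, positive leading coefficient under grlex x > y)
1. deg p = 4. A generic line meets the curve in up to 4 points.
2. Observable constraints: the visible y-axis segment lies entirely on the curve.
3. The integer polynomial consistent with all of this is the stated p.

x^4 - x^2*y^2 - x*y^3 + x*y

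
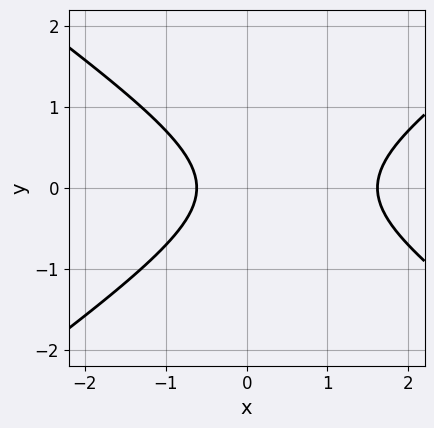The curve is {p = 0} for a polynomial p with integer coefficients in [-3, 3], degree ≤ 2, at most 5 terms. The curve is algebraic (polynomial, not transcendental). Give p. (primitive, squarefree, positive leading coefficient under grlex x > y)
x^2 - 2*y^2 - x - 1

(a) The degree is 2 — the shape is more complex than any degree-1 curve.
(b) Symmetries: the y ↦ −y reflection is a symmetry, so y appears only in even powers.
(c) From the visible intercepts: no y-intercept at any integer in the box.
(d) The integer polynomial consistent with all of this is the stated p.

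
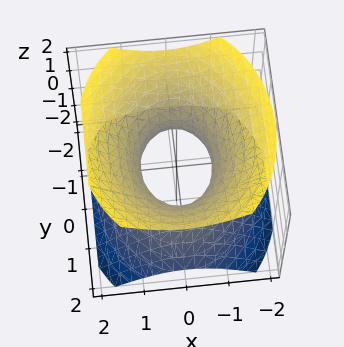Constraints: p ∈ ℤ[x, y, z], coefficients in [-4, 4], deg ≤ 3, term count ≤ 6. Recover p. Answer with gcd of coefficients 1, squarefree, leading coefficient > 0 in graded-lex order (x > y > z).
deg p = 2.
Symmetries: it's symmetric under z → −z, forcing even powers of z; mirror symmetry y ↦ −y ⇒ only even powers of y; the x ↦ −x reflection is a symmetry, so x appears only in even powers.
From the visible intercepts: among the integer gridlines, it crosses the y-axis at y ∈ {-1, 1}; no z-intercept at any integer in the box.
Together with the visible shape, these determine p as stated.

3*x^2 + 2*y^2 - 3*z^2 - 2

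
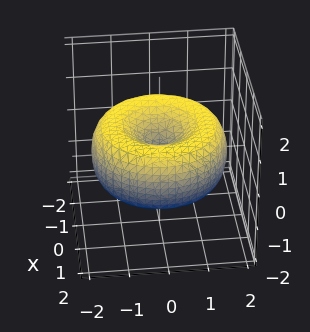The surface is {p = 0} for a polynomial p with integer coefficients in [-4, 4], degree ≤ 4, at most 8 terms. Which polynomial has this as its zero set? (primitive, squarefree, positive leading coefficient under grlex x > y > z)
x^4 + 2*x^2*y^2 + y^4 - 3*x^2 - 3*y^2 + 3*z^2

The degree is 4 — no degree-3 surface has this shape.
Symmetries: the z-axis is an axis of rotation, so x and y enter only as x² + y².
From the visible intercepts: a circular section at z = 0 has radius between 1 and 2; one y-axis crossing is at y = 0.
Assembling these constraints gives the stated polynomial.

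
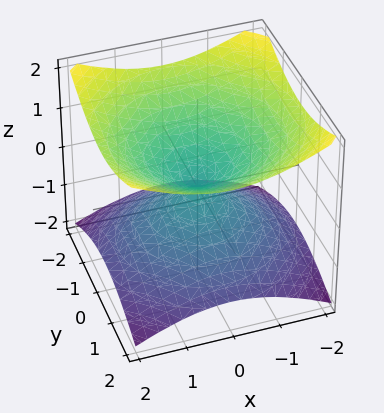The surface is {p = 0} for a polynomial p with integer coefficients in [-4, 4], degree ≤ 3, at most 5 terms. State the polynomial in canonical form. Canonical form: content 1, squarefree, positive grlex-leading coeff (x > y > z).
(a) deg p = 2. A double cone through the origin; a quadric.
(b) Symmetries: mirror symmetry z ↦ −z ⇒ only even powers of z; rotational symmetry about the z-axis ⇒ p depends on x, y only through x² + y².
(c) Against the integer gridlines: it crosses the x-axis at the gridline x = 0; a circular section at z = 1 has radius between 1 and 2.
(d) Solving for integer coefficients yields p as stated.

x^2 + y^2 - 2*z^2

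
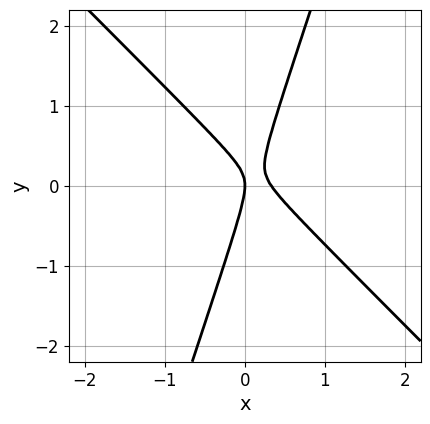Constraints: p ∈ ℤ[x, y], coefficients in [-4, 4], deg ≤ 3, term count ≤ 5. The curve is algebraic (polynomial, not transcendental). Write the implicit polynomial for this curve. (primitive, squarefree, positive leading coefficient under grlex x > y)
3*x^2 + 2*x*y - y^2 - x

deg p = 2. No degree-1 curve has this shape.
From the axis intercepts and sections: it crosses the x-axis at the gridline x = 0; it crosses the y-axis at the gridline y = 0.
Assembling these constraints gives the stated polynomial.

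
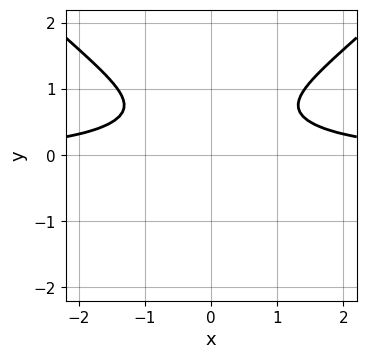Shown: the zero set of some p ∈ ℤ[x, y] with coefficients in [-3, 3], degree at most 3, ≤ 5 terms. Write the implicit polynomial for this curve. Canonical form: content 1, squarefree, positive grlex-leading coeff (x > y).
The degree is 3 — a generic line meets the curve in up to 3 points.
Symmetries: the x ↦ −x reflection is a symmetry, so x appears only in even powers.
From the visible intercepts: no x-intercept at any integer in the box; the curve avoids every integer y-axis point in the box.
Putting this together gives p.

x^2*y - y^3 - 2*y^2 + 3*y - 2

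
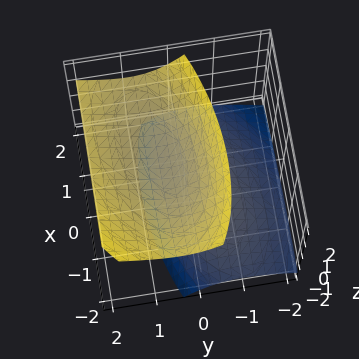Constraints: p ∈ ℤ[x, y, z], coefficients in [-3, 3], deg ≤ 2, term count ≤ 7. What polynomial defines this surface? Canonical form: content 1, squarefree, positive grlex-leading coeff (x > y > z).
x^2 - x*y + 3*y^2 - 3*y*z - 2*z^2 + 1

(a) The picture has 2 separate pieces. They look like related sheets of one shape, so recover p as a whole.
(b) deg p = 2. The shape is more complex than any degree-1 surface.
(c) Against the integer gridlines: no x-intercept at any integer in the box; the surface avoids every integer y-axis point in the box.
(d) The integer polynomial consistent with all of this is the stated p.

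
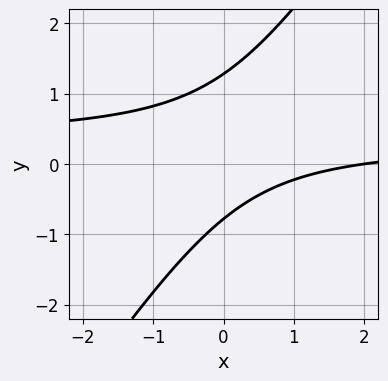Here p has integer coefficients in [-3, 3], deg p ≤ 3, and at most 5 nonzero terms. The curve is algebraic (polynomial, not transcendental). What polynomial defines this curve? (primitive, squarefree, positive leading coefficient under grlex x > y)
3*x*y - 2*y^2 - x + y + 2

1. Degree: a generic line meets the curve in up to 2 points, so deg p = 2.
2. From the axis intercepts and sections: one x-axis crossing is at x = 2.
3. Putting this together gives p.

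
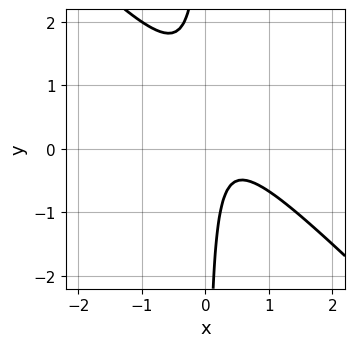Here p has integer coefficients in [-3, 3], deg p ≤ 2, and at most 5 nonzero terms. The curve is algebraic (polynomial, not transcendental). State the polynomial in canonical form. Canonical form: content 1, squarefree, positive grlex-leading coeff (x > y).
1. Degree: no degree-1 curve has this shape, so deg p = 2.
2. From the axis intercepts and sections: it misses every integer gridline on the y-axis; it misses every integer gridline on the x-axis.
3. These observations pin down the coefficients.

3*x^2 + 3*x*y - 2*x + 1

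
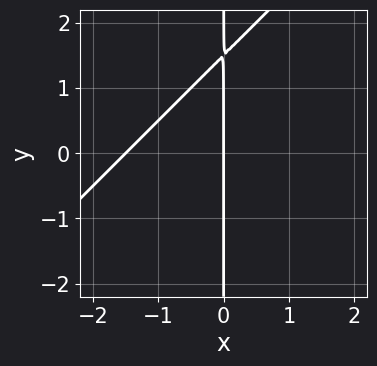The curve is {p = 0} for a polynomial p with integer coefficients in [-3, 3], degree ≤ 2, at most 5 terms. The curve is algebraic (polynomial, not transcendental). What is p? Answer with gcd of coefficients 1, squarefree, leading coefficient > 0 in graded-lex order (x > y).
The degree is 2 — a generic line meets the curve in up to 2 points.
Against the integer gridlines: every point of the y-axis in the box is on the curve; one x-axis crossing is at x = 0.
Putting this together gives p.

2*x^2 - 2*x*y + 3*x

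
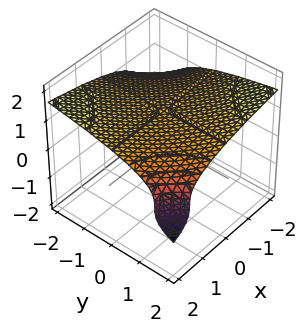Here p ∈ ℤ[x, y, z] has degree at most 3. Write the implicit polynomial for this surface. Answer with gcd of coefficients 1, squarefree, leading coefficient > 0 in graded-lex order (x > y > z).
2*z^3 + x*y - 3

First, degree: no degree-2 surface has this shape, so deg p = 3.
Next, from the axis intercepts and sections: the surface avoids every integer y-axis point in the box; the surface avoids every integer x-axis point in the box.
Finally, the integer polynomial consistent with all of this is the stated p.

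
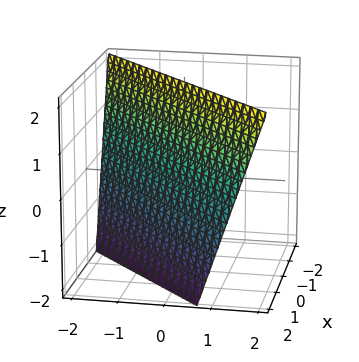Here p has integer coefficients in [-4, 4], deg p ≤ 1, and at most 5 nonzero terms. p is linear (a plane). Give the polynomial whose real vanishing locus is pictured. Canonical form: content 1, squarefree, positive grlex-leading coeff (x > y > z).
3*x - 3*y + z - 2

First, degree: every cross-section is a straight line — this is a plane, so deg p = 1.
Next, observable constraints: one z-axis crossing is at z = 2.
Finally, assembling these constraints gives the stated polynomial.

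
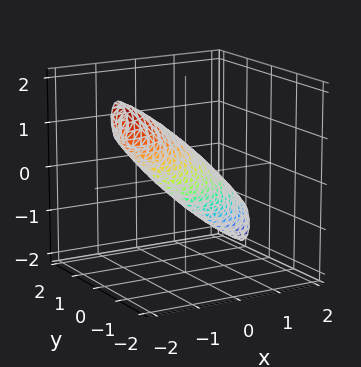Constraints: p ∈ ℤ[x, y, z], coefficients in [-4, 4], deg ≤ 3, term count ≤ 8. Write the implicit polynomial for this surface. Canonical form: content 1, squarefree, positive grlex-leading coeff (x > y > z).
2*x^2 - 3*x*y + 3*x*z + 3*y^2 + 2*z^2 - 1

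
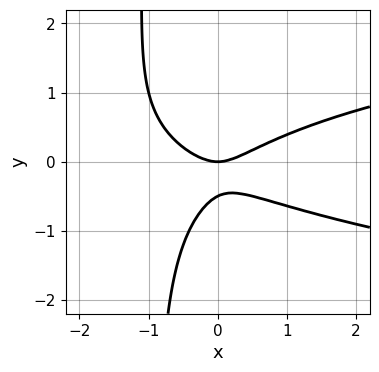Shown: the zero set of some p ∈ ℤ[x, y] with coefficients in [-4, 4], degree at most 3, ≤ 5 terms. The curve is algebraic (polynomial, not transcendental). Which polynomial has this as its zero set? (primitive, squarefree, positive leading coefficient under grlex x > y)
2*x*y^2 - x^2 + 2*y^2 + y

(a) deg p = 3. No degree-2 curve has this shape.
(b) Reading off the gridlines: it crosses the x-axis at the gridline x = 0; it crosses the y-axis at the gridline y = 0.
(c) Solving for integer coefficients yields p as stated.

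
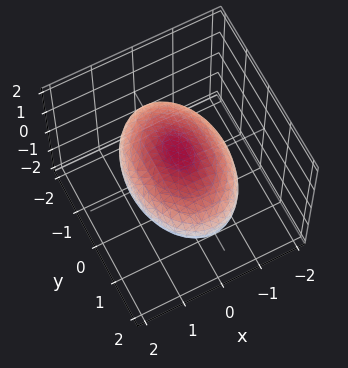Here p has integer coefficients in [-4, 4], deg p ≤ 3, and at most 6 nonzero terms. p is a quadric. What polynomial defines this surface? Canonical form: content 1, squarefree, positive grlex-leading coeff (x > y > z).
deg p = 2. Bounded and convex; a quadric.
Symmetries: mirror symmetry z ↦ −z ⇒ only even powers of z; the y ↦ −y reflection is a symmetry, so y appears only in even powers; it's symmetric under x → −x, forcing even powers of x.
From the axis intercepts and sections: the z-axis gridline crossings are at z ∈ {-1, 1}.
Solving for integer coefficients yields p as stated.

2*x^2 + y^2 + 3*z^2 - 3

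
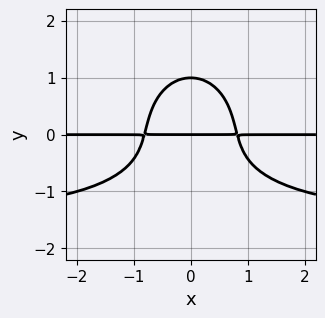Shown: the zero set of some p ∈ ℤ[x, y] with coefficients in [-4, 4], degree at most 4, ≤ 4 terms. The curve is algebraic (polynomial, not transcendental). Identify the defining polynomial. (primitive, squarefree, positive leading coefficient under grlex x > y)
2*x^2*y^2 + 2*y^4 + 3*x^2*y - 2*y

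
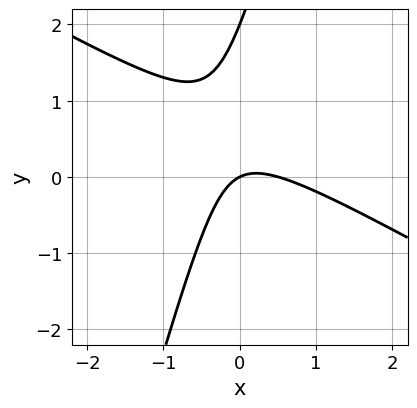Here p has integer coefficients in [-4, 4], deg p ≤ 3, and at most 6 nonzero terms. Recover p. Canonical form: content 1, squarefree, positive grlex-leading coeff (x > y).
2*x^2 + 3*x*y - y^2 - x + 2*y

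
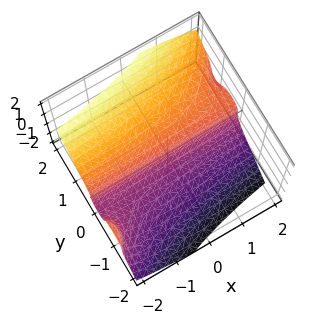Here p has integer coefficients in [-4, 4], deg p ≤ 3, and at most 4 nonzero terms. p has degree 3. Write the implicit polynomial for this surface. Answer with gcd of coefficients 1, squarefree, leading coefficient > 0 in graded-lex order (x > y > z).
x*y^2 - y^3 + z^3 - y

1. The degree is 3 — the shape is more complex than any degree-2 surface.
2. Reading off the gridlines: one y-axis crossing is at y = 0; the visible x-axis segment lies entirely on the surface.
3. Fitting integer coefficients to these (and the overall shape) gives p.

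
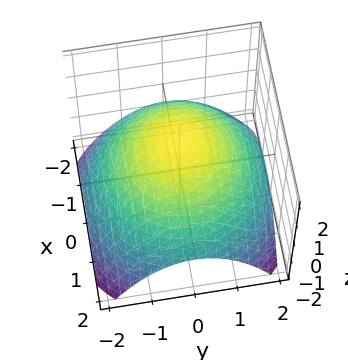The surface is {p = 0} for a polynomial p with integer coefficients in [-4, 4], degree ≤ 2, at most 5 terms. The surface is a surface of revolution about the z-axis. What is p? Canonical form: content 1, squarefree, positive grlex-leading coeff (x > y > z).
x^2 + y^2 + 2*z - 3

First, deg p = 2. No degree-1 surface has this shape.
Then, symmetries: rotational symmetry about the z-axis ⇒ p depends on x, y only through x² + y².
Next, checking where it meets the axes: a circular section at z = 0 has radius between 1 and 2.
Finally, fitting integer coefficients to these (and the overall shape) gives p.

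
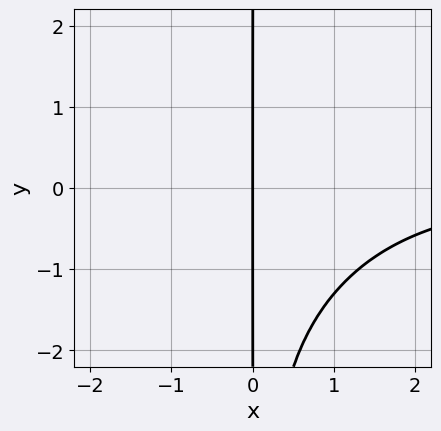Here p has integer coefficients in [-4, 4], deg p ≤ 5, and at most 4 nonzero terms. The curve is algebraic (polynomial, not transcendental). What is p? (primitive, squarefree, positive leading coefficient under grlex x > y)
(a) deg p = 4. The shape is more complex than any degree-3 curve.
(b) Reading off the gridlines: every point of the y-axis in the box is on the curve; one x-axis crossing is at x = 0.
(c) Fitting integer coefficients to these (and the overall shape) gives p.

x^3*y - x^2*y^2 + 3*x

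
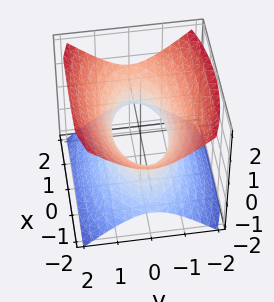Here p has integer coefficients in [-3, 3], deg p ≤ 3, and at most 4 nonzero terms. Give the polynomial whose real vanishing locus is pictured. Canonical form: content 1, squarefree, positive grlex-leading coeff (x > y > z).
x^2 + 3*y^2 - 3*z^2 - 2

deg p = 2. One connected sheet with a waist; a quadric.
Symmetries: it's symmetric under z → −z, forcing even powers of z; mirror symmetry y ↦ −y ⇒ only even powers of y; mirror symmetry x ↦ −x ⇒ only even powers of x.
From the axis intercepts and sections: no z-intercept at any integer in the box.
Putting this together gives p.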